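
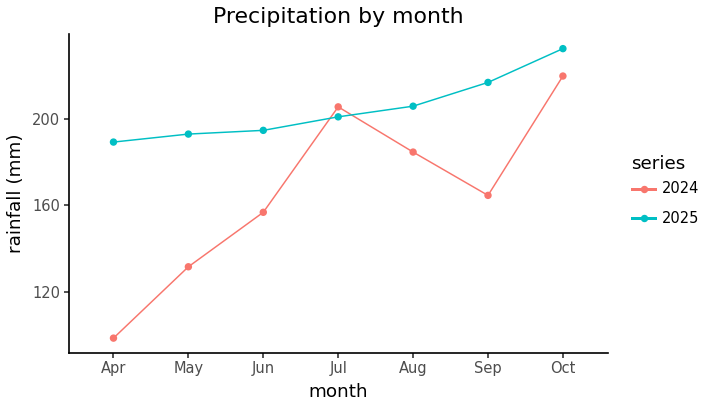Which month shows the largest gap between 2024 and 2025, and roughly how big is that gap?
Apr, ≈ 80 mm

Apr: 2024 ≈ 100, 2025 ≈ 180 → gap ≈ 80. Next-largest (May) is only ≈ 60.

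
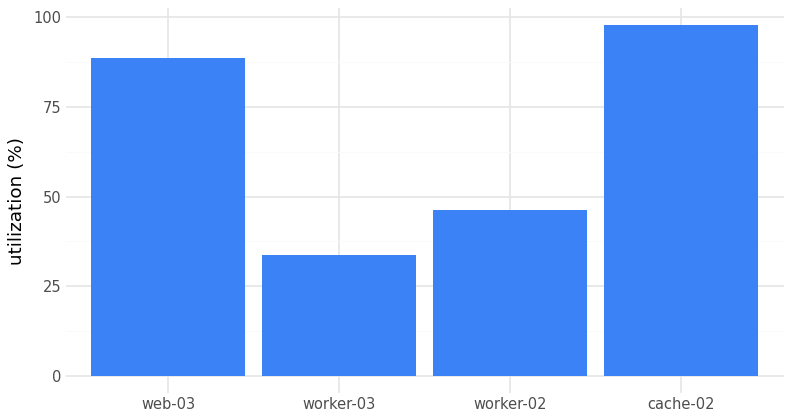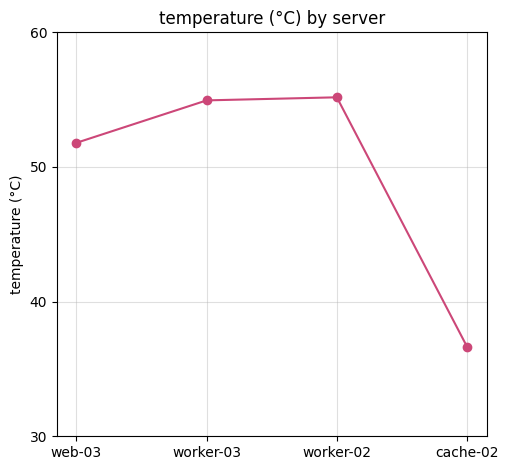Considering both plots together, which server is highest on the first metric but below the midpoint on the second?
cache-02

Chart 2 median temperature (°C) ≈ 50; below-median servers: web-03, cache-02. Among those, cache-02 has the highest utilization (%) (≈ 100).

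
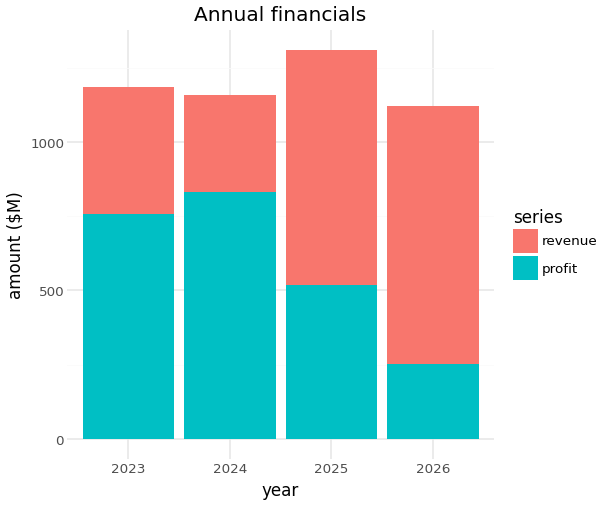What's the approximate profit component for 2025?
profit top ≈ 600, bottom ≈ 0; segment ≈ 600.

≈ 600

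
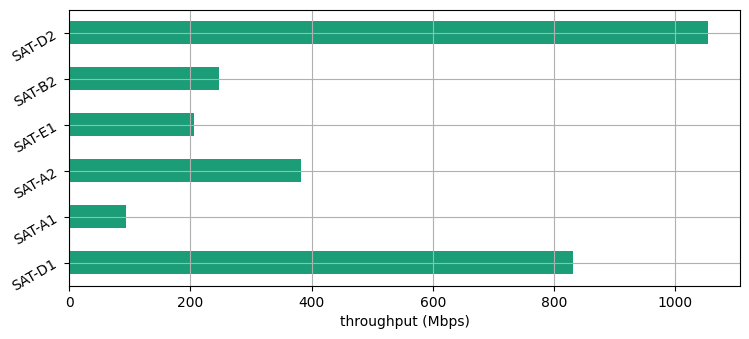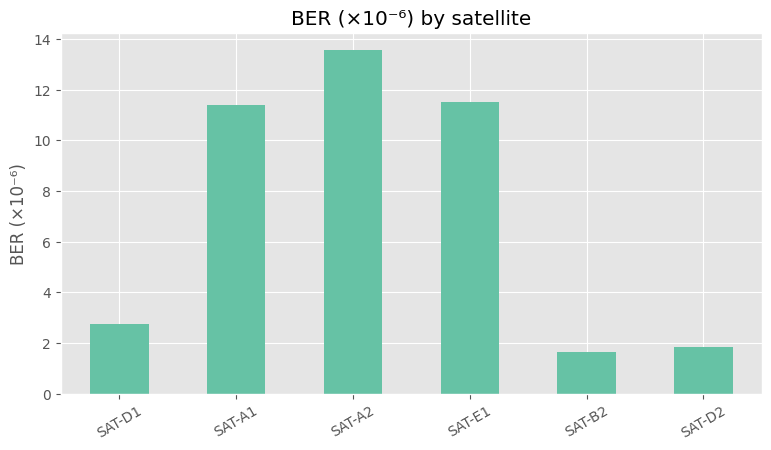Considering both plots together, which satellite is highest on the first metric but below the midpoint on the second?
Chart 2 median BER (×10⁻⁶) ≈ 8; below-median satellites: SAT-D1, SAT-B2, SAT-D2. Among those, SAT-D2 has the highest throughput (Mbps) (≈ 1100).

SAT-D2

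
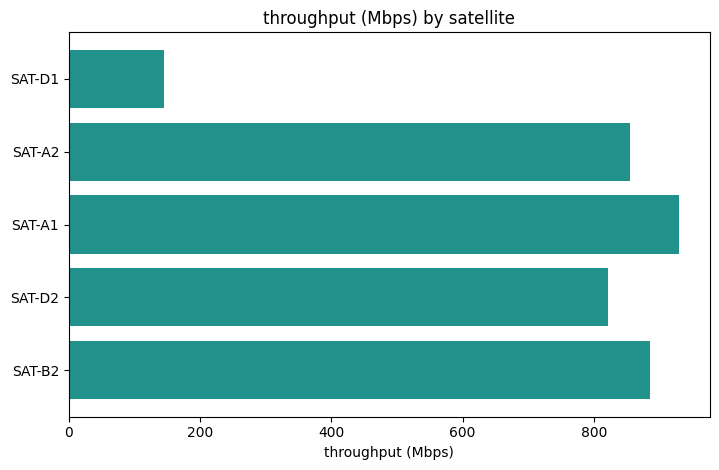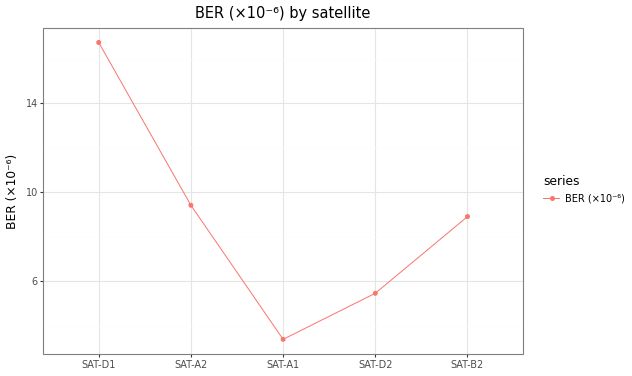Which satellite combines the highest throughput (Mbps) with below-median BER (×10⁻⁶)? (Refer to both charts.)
SAT-A1

Chart 2 median BER (×10⁻⁶) ≈ 8; below-median satellites: SAT-A1, SAT-D2. Among those, SAT-A1 has the highest throughput (Mbps) (≈ 900).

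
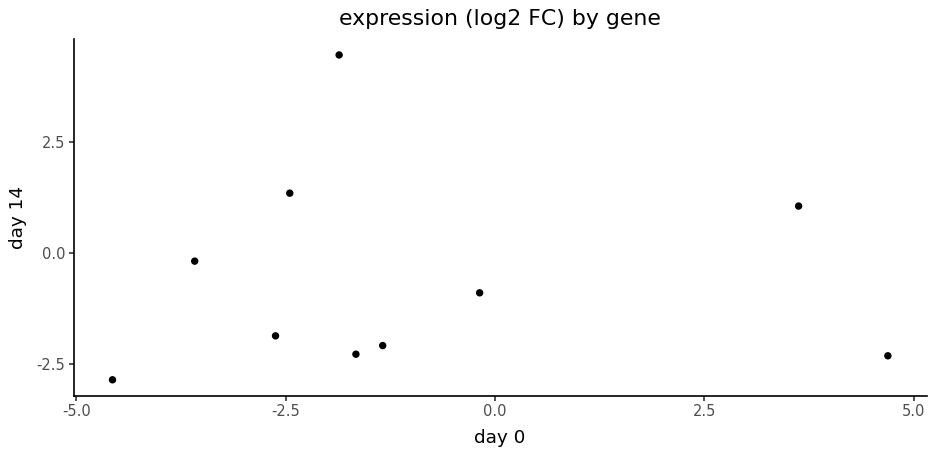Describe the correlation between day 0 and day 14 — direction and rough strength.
no clear correlation

Points are roughly uncorrelated; weak (|r| ≈ 0.0).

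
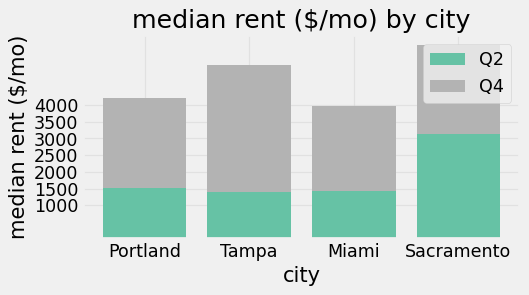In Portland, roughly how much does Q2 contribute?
Q2 top ≈ 1500, bottom ≈ 0; segment ≈ 1500.

≈ 1500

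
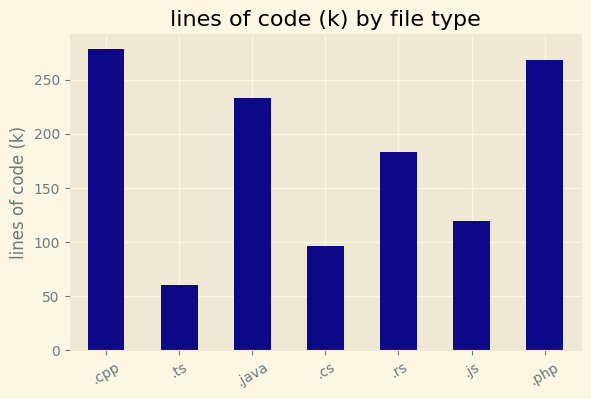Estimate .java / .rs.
≈ 1.29×

.java ≈ 225, .rs ≈ 175; 225/175 ≈ 1.29.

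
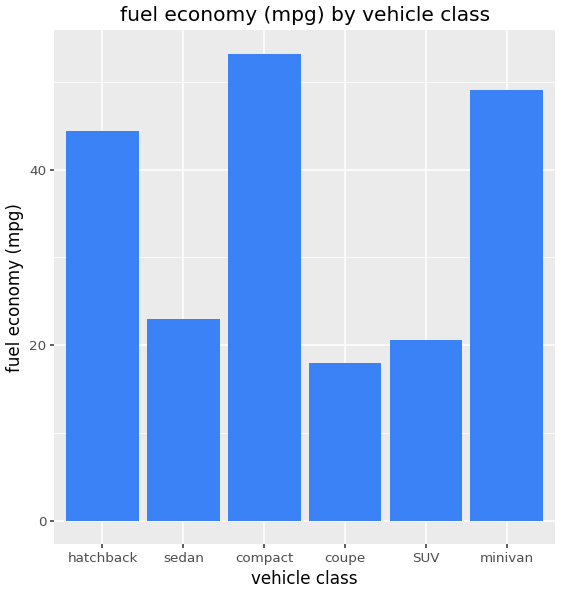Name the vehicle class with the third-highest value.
Top 4: compact ≈ 55, minivan ≈ 50, hatchback ≈ 45, sedan ≈ 25.

hatchback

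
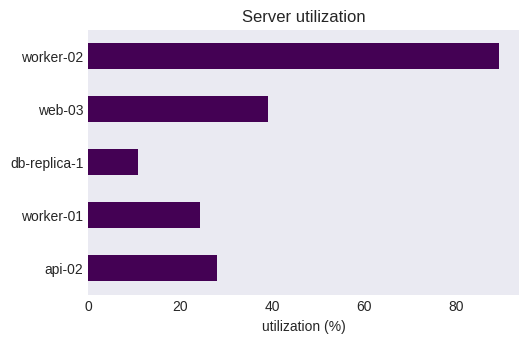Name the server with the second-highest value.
Top 3: worker-02 ≈ 90, web-03 ≈ 40, api-02 ≈ 30.

web-03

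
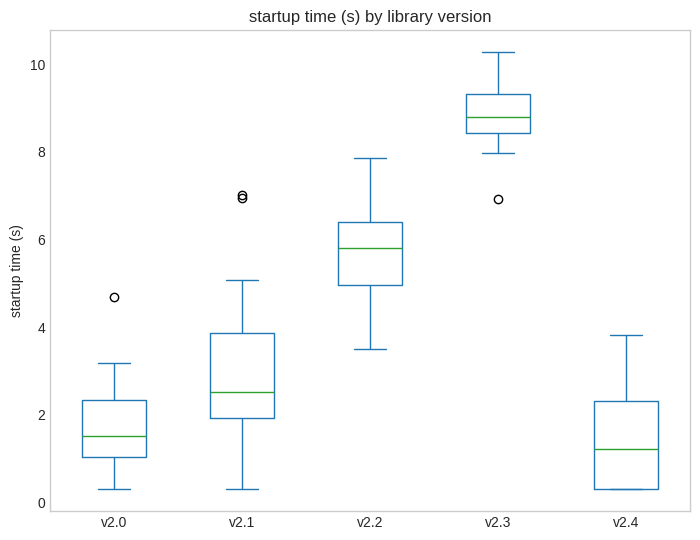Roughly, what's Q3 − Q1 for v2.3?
Q3 ≈ 9, Q1 ≈ 8; IQR ≈ 1.

≈ 1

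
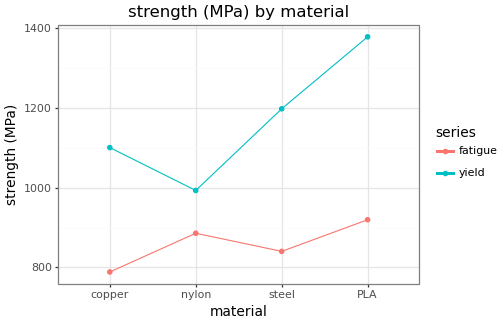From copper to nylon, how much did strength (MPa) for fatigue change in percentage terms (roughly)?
≈ +12.5%

copper ≈ 800, nylon ≈ 900; (900 − 800) / 800 ≈ +12.5%.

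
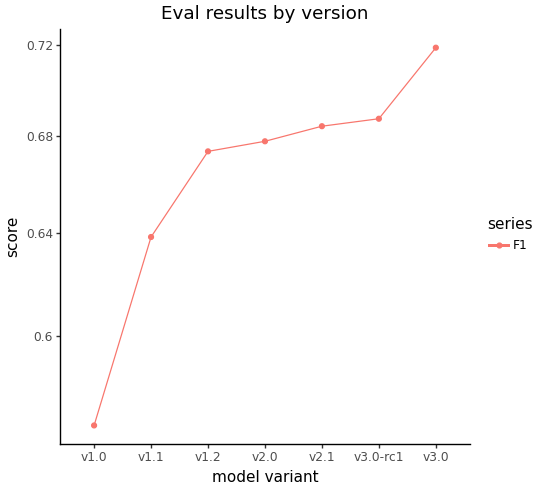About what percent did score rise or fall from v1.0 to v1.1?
v1.0 ≈ 0.56, v1.1 ≈ 0.64; (0.64 − 0.56) / 0.56 ≈ +14.3%.

≈ +14.3%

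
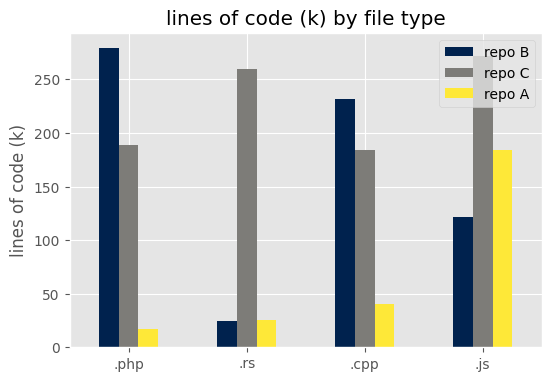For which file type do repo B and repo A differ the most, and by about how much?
.php: repo B ≈ 275, repo A ≈ 25 → gap ≈ 250. Next-largest (.cpp) is only ≈ 175.

.php, ≈ 250 k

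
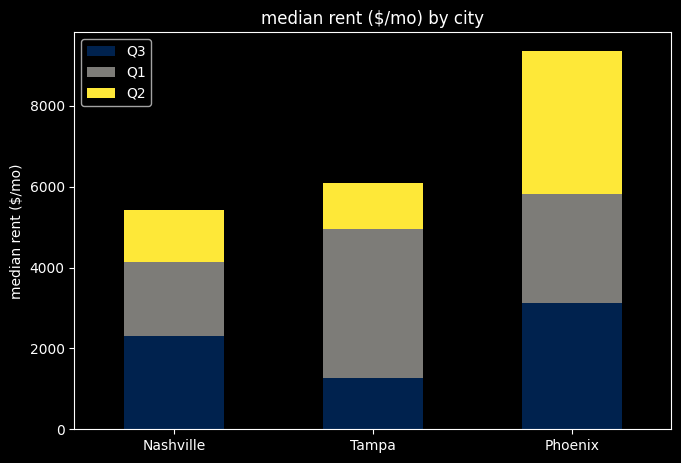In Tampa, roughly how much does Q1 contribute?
Q1 top ≈ 5000, bottom ≈ 1000; segment ≈ 4000.

≈ 4000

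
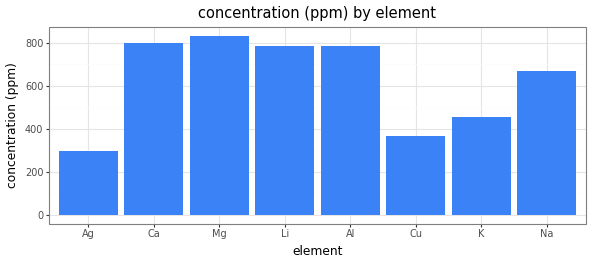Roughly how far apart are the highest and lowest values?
Max Mg ≈ 800, min Ag ≈ 300; range ≈ 500.

≈ 500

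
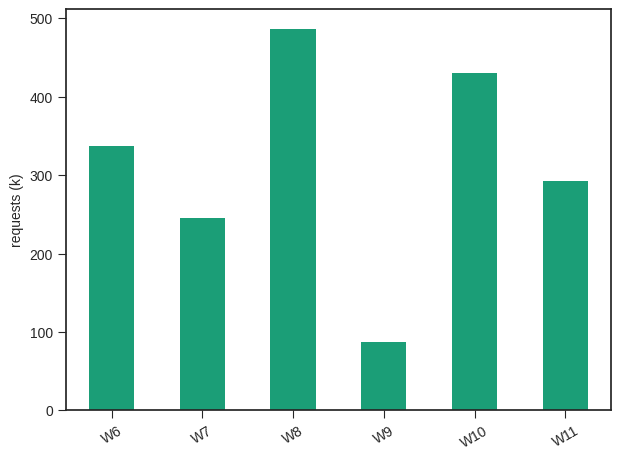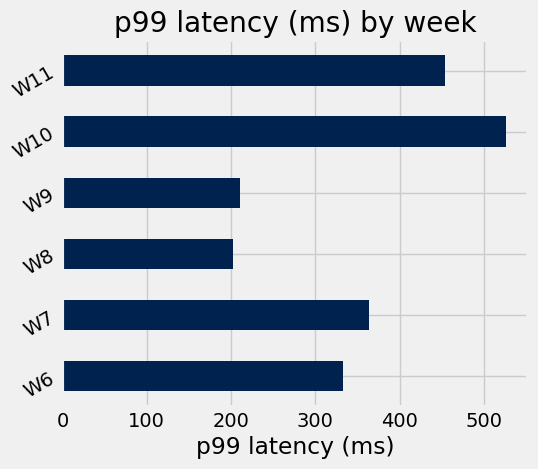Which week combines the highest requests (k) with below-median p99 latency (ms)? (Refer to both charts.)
W8

Chart 2 median p99 latency (ms) ≈ 350; below-median weeks: W6, W8, W9. Among those, W8 has the highest requests (k) (≈ 500).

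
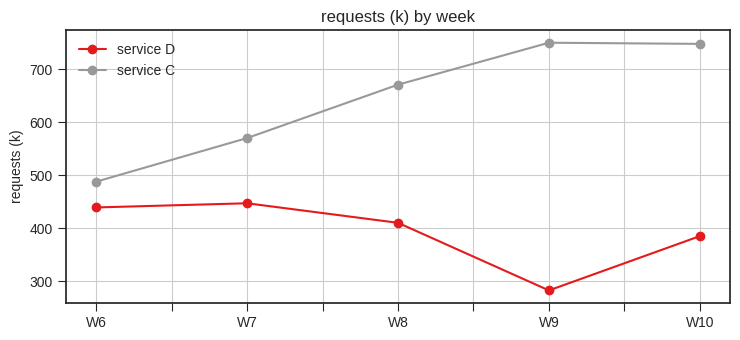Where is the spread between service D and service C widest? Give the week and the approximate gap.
W9, ≈ 450 k

W9: service D ≈ 300, service C ≈ 750 → gap ≈ 450. Next-largest (W10) is only ≈ 350.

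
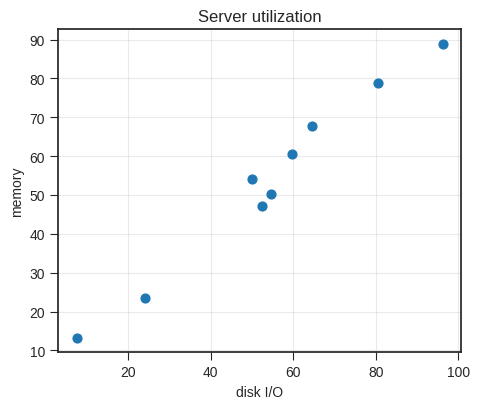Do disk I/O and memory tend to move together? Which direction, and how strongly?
Points are positively correlated; strong (|r| ≈ 1.0).

positive, strong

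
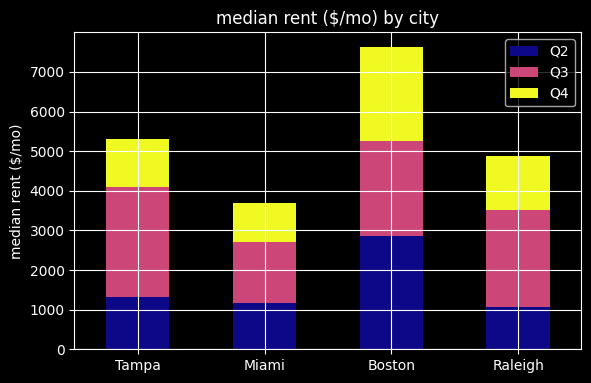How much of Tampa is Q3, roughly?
Q3 top ≈ 4000, bottom ≈ 1000; segment ≈ 3000.

≈ 3000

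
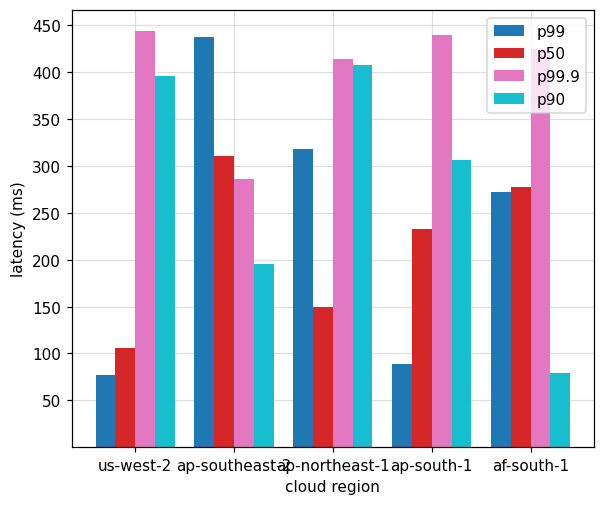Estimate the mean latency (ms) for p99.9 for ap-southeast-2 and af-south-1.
≈ 350

(300 + 400) / 2 ≈ 350.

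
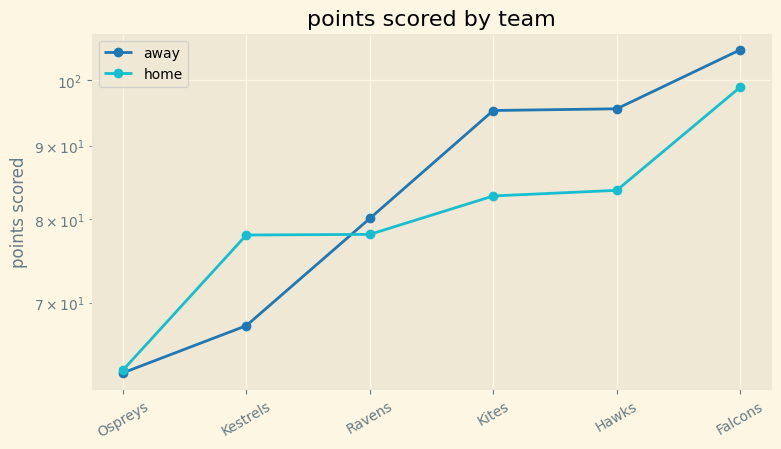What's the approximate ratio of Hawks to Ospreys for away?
≈ 1.46×

Hawks ≈ 95, Ospreys ≈ 65; 95/65 ≈ 1.46.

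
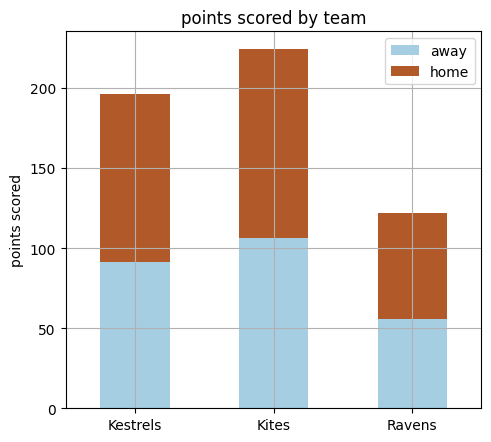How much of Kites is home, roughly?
home top ≈ 220, bottom ≈ 100; segment ≈ 120.

≈ 120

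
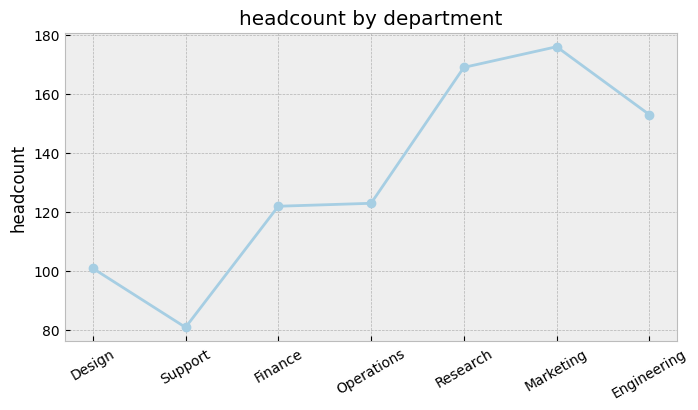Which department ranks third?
Engineering

Top 4: Marketing ≈ 180, Research ≈ 170, Engineering ≈ 150, Operations ≈ 120.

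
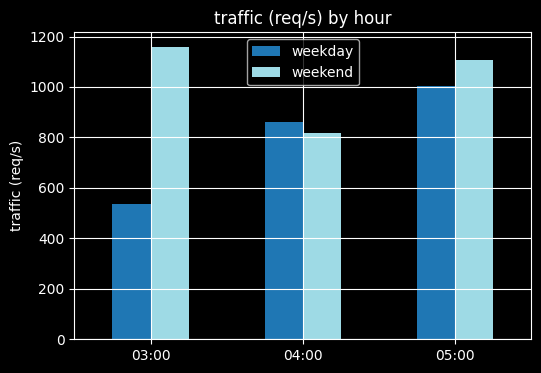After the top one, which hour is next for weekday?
04:00

Top 3 for weekday: 05:00 ≈ 1000, 04:00 ≈ 900, 03:00 ≈ 500.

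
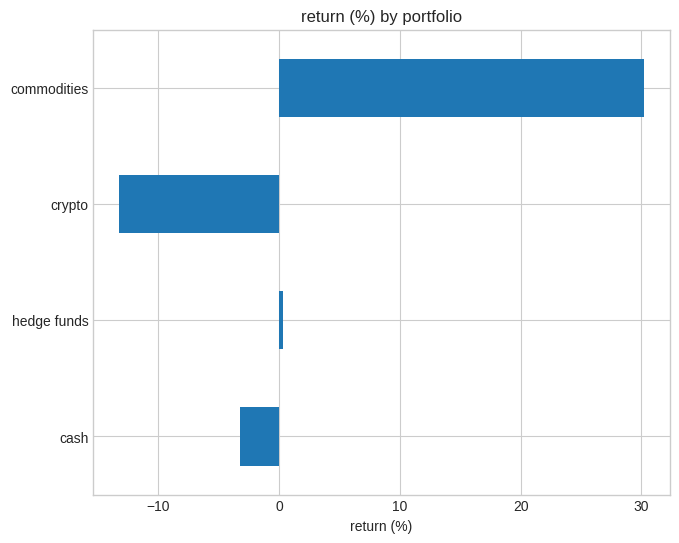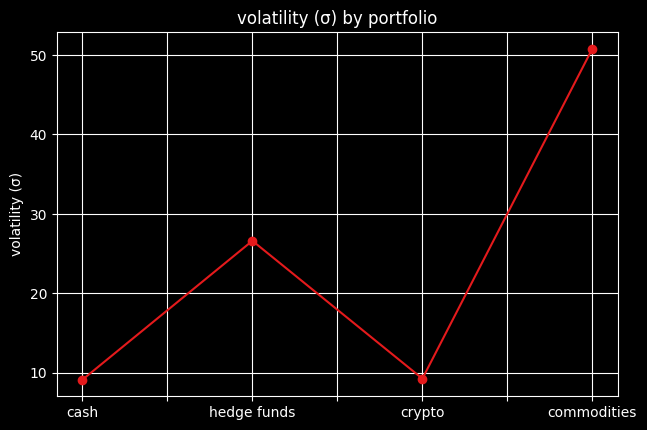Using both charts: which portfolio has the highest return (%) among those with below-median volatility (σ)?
Chart 2 median volatility (σ) ≈ 20; below-median portfolios: cash, crypto. Among those, cash has the highest return (%) (≈ -5).

cash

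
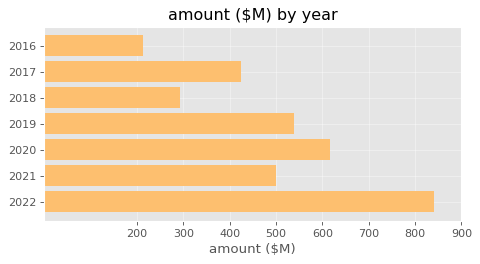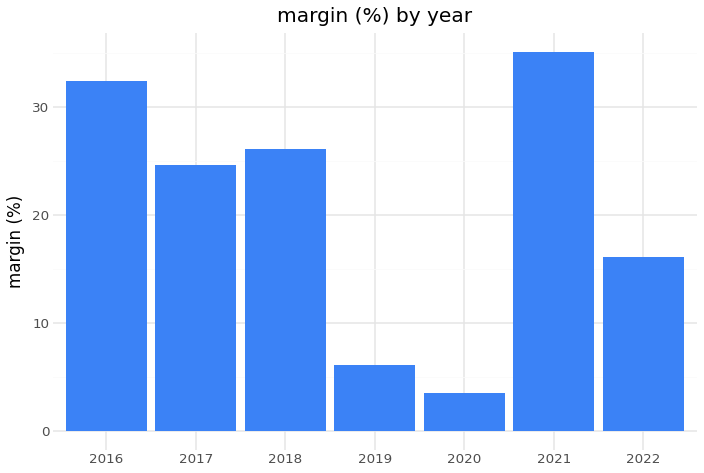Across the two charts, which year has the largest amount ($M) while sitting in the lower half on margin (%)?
Chart 2 median margin (%) ≈ 25; below-median years: 2019, 2020, 2022. Among those, 2022 has the highest amount ($M) (≈ 800).

2022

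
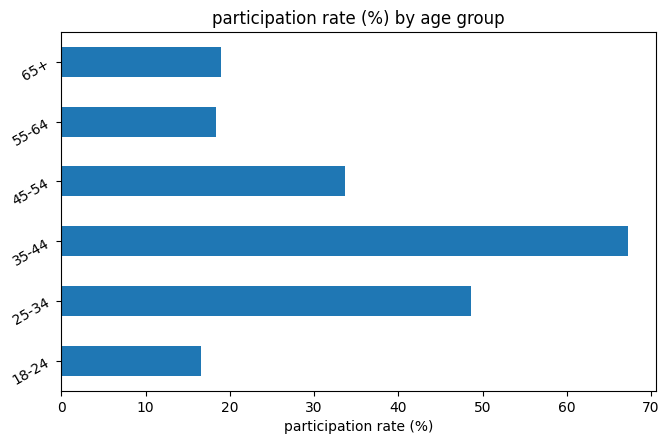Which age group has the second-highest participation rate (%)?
Top 3: 35-44 ≈ 70, 25-34 ≈ 50, 45-54 ≈ 30.

25-34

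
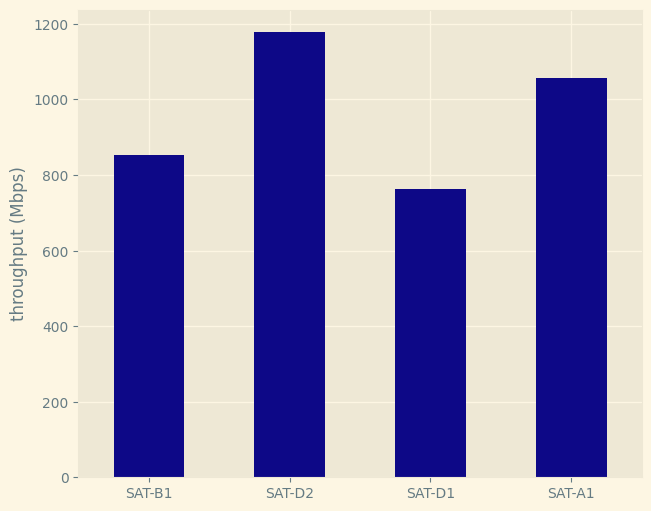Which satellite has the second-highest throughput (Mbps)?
Top 3: SAT-D2 ≈ 1200, SAT-A1 ≈ 1100, SAT-B1 ≈ 900.

SAT-A1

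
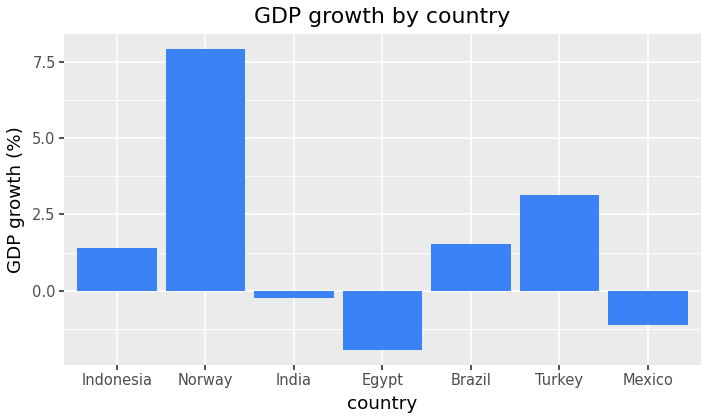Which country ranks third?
Brazil

Top 4: Norway ≈ 8, Turkey ≈ 3, Brazil ≈ 2, Indonesia ≈ 1.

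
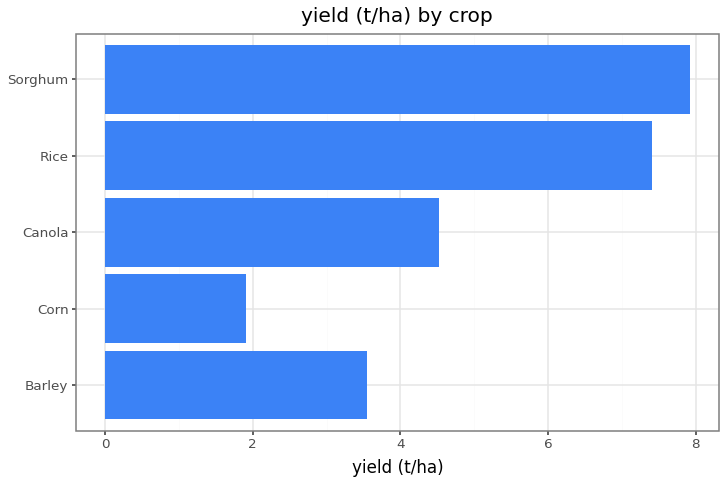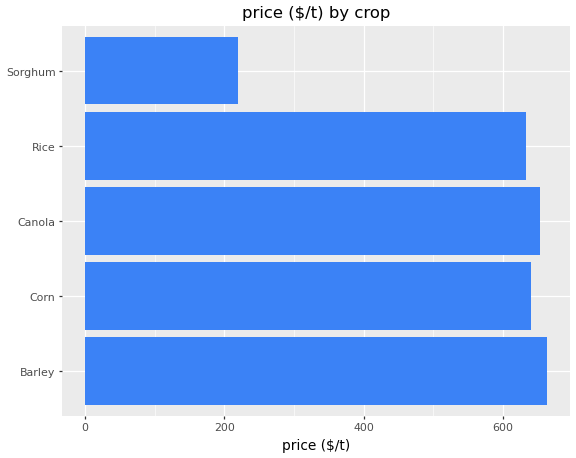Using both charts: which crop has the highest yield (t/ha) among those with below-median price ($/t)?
Sorghum

Chart 2 median price ($/t) ≈ 600; below-median crops: Rice, Sorghum. Among those, Sorghum has the highest yield (t/ha) (≈ 8).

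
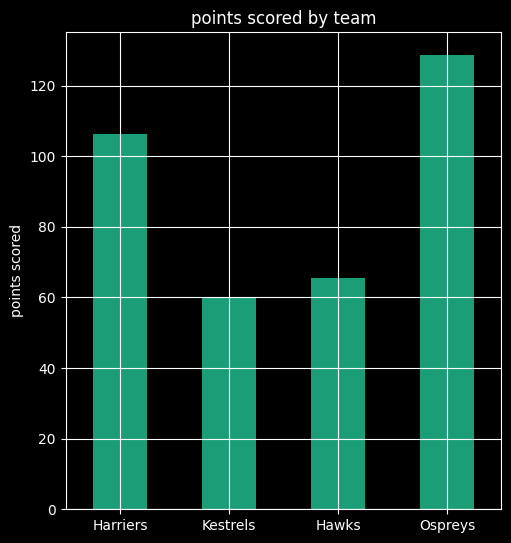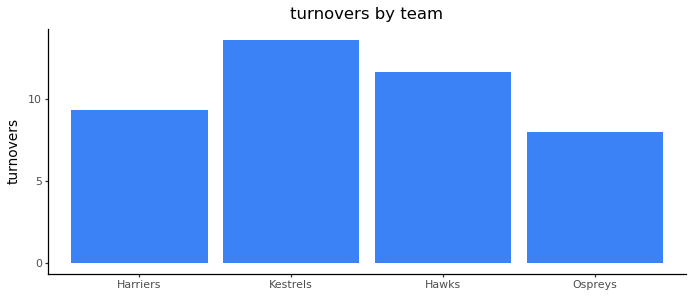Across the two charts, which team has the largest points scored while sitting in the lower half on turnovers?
Ospreys

Chart 2 median turnovers ≈ 10; below-median teams: Harriers, Ospreys. Among those, Ospreys has the highest points scored (≈ 120).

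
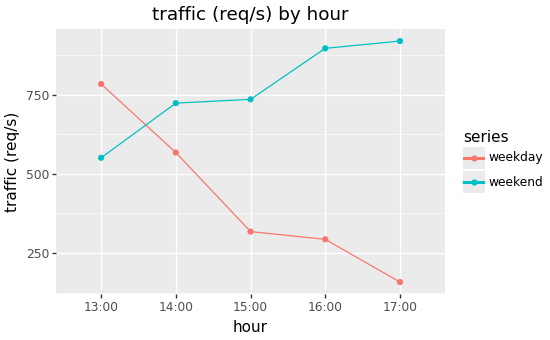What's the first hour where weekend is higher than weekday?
13:00: weekend ≈ 600 vs weekday ≈ 800 (not yet); 14:00: weekend ≈ 700 vs weekday ≈ 600 (first crossover).

14:00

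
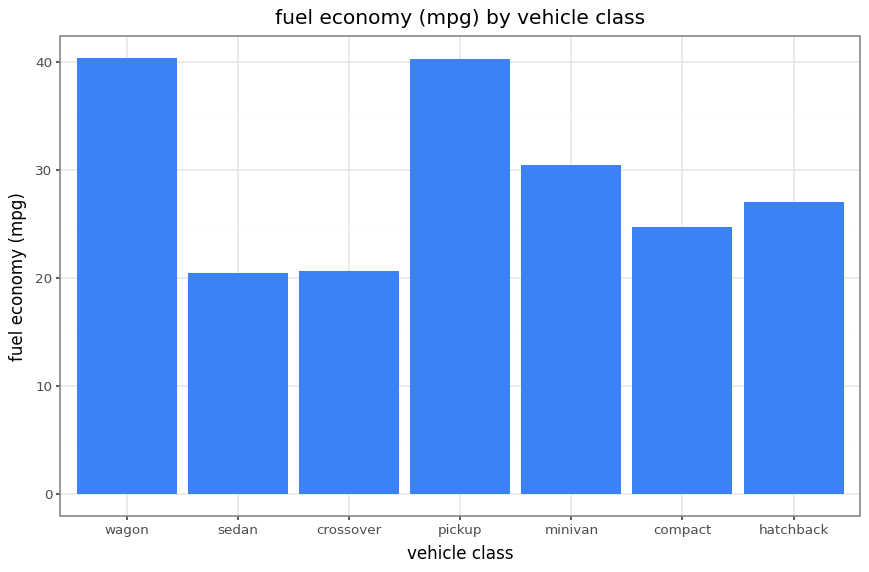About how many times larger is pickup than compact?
≈ 1.6×

pickup ≈ 40, compact ≈ 25; 40/25 ≈ 1.6.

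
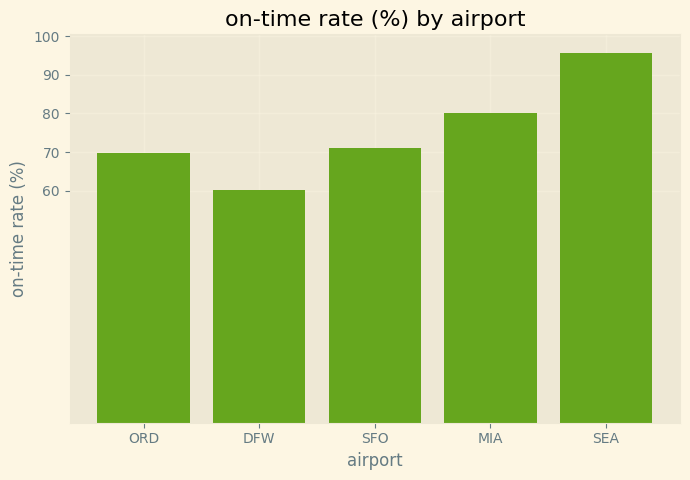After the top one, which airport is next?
Top 3: SEA ≈ 100, MIA ≈ 80, SFO ≈ 70.

MIA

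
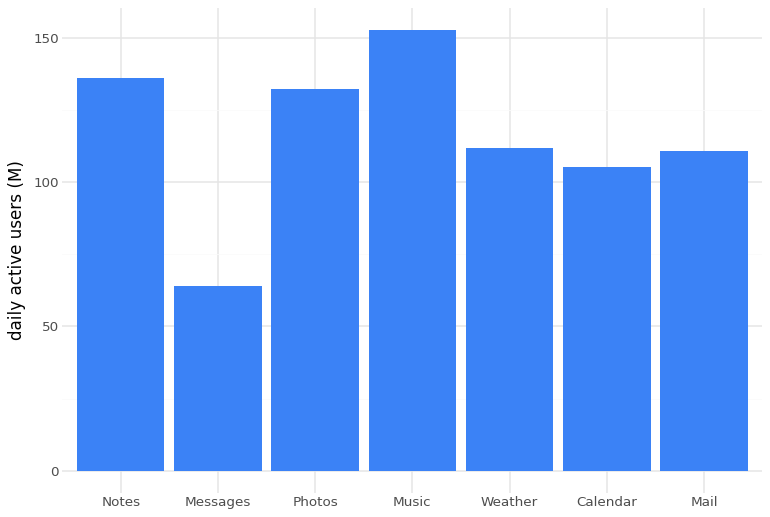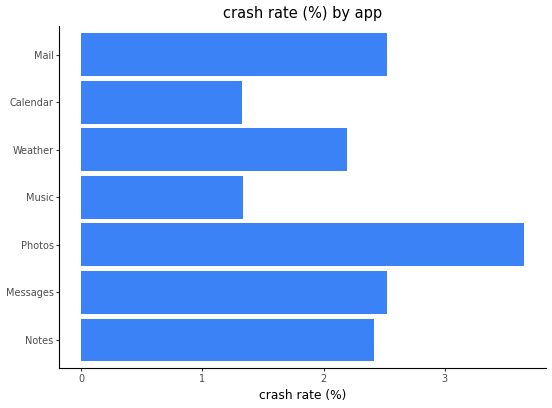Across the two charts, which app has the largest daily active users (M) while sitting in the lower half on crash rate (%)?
Chart 2 median crash rate (%) ≈ 2.5; below-median apps: Music, Weather, Calendar. Among those, Music has the highest daily active users (M) (≈ 160).

Music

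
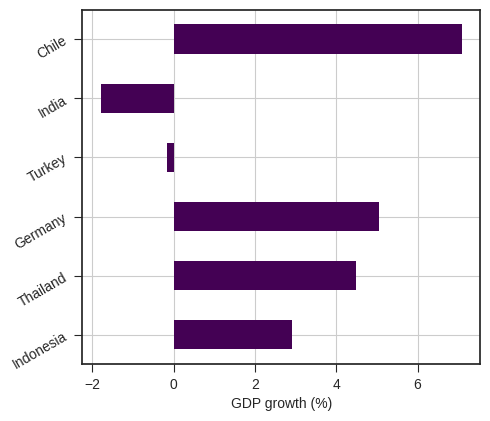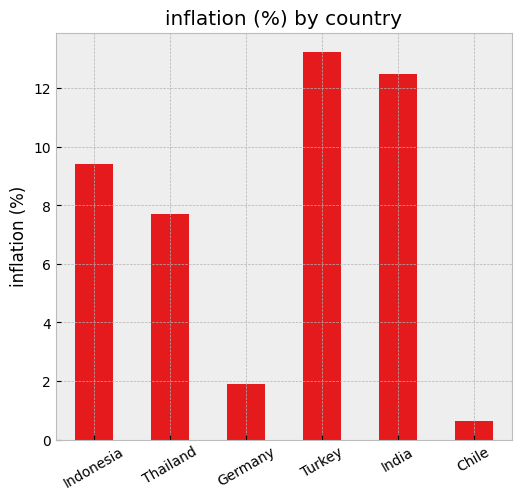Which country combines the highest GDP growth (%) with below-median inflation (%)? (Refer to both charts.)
Chile

Chart 2 median inflation (%) ≈ 8; below-median countries: Thailand, Germany, Chile. Among those, Chile has the highest GDP growth (%) (≈ 7).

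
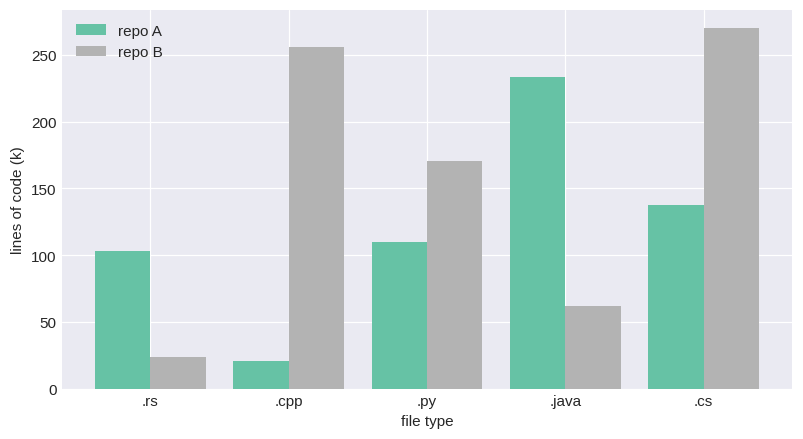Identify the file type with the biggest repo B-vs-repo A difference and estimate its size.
.cpp, ≈ 225 k

.cpp: repo B ≈ 250, repo A ≈ 25 → gap ≈ 225. Next-largest (.java) is only ≈ 175.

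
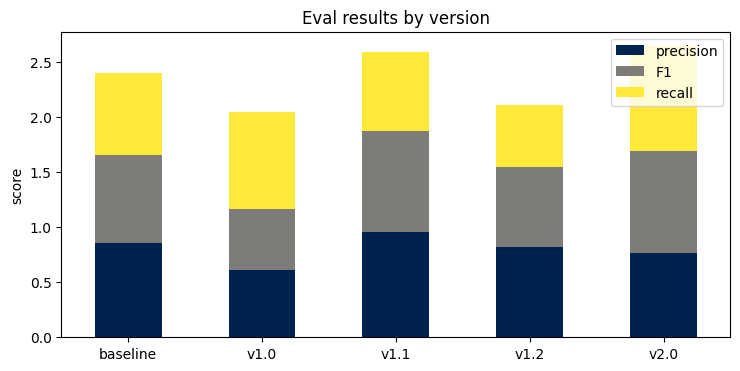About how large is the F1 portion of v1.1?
≈ 1.0

F1 top ≈ 2.0, bottom ≈ 1.0; segment ≈ 1.0.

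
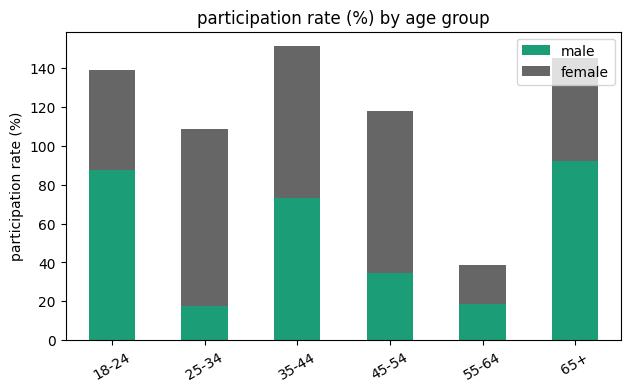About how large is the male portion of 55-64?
≈ 20

male top ≈ 20, bottom ≈ 0; segment ≈ 20.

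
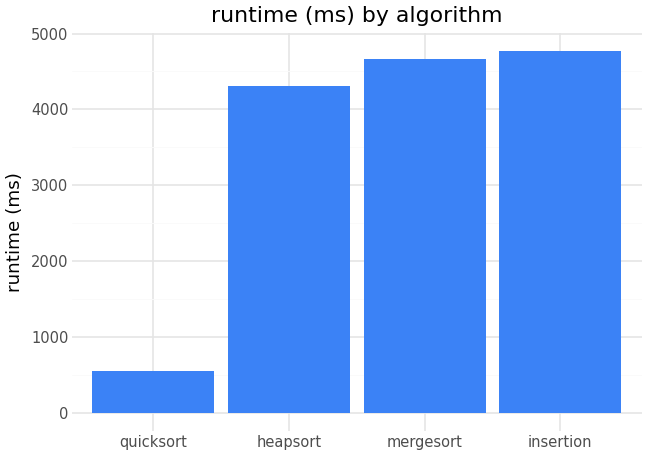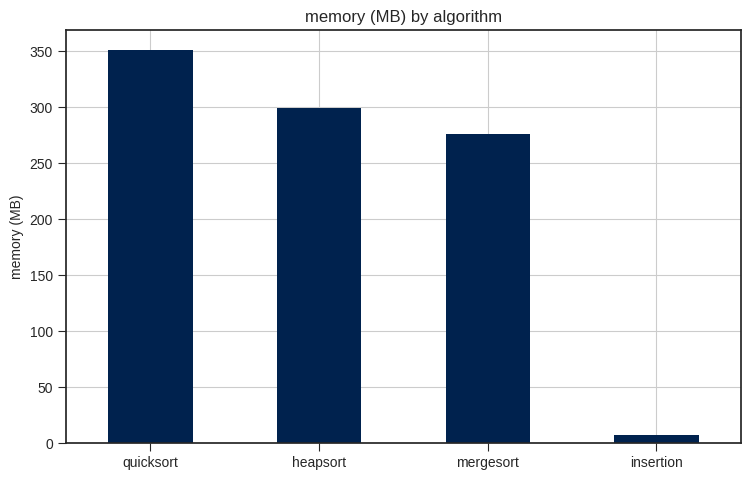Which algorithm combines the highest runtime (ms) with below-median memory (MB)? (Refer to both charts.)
insertion

Chart 2 median memory (MB) ≈ 300; below-median algorithms: mergesort, insertion. Among those, insertion has the highest runtime (ms) (≈ 5000).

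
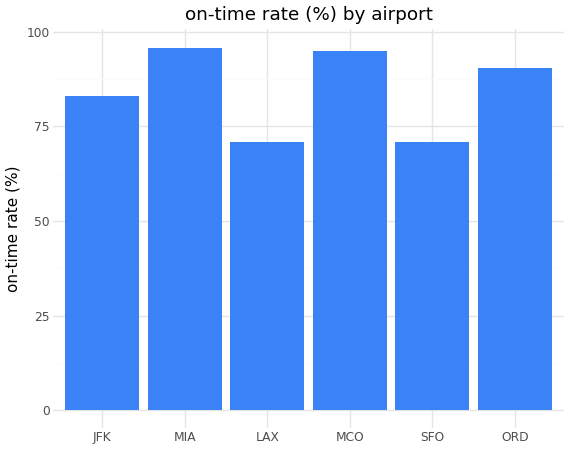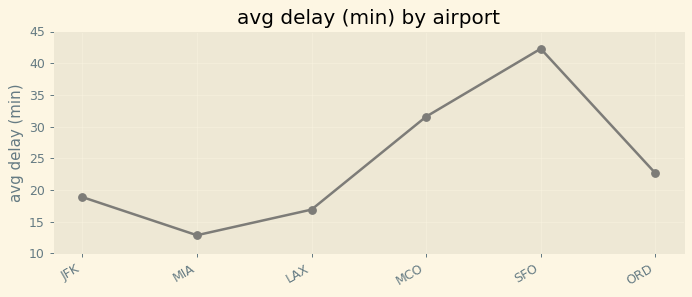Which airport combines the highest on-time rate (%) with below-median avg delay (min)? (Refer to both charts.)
MIA

Chart 2 median avg delay (min) ≈ 20; below-median airports: JFK, MIA, LAX. Among those, MIA has the highest on-time rate (%) (≈ 100).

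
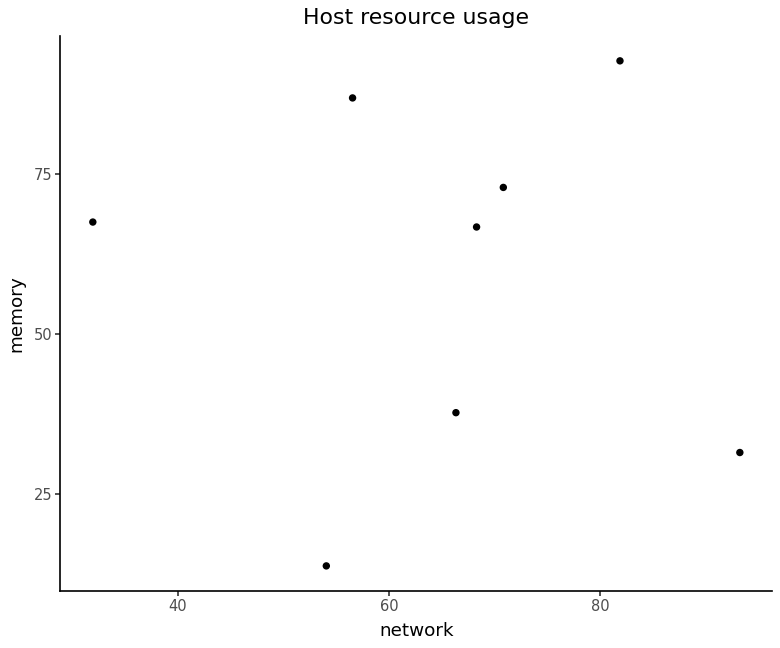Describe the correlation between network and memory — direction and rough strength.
Points are roughly uncorrelated; weak (|r| ≈ 0.0).

no clear correlation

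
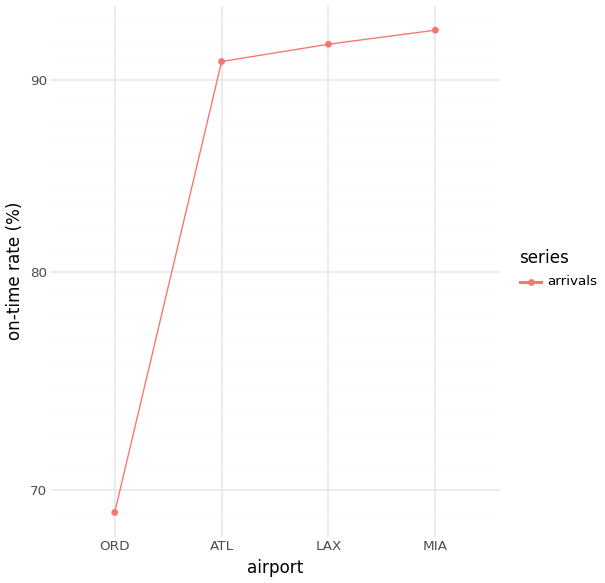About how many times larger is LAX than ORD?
≈ 1.31×

LAX ≈ 92, ORD ≈ 70; 92/70 ≈ 1.31.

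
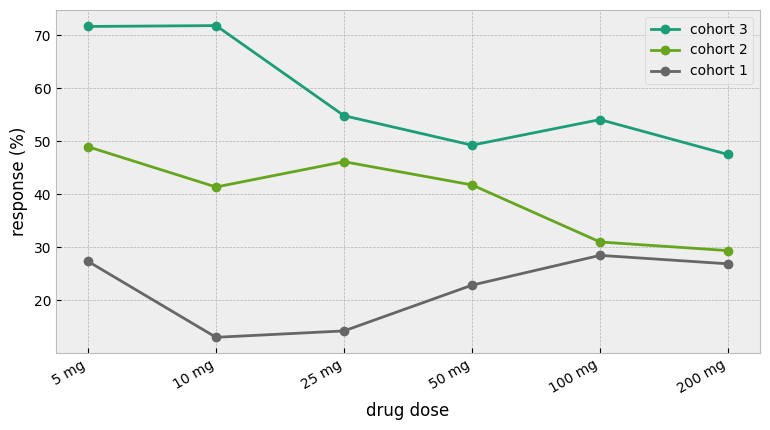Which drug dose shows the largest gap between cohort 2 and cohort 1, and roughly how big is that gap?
25 mg: cohort 2 ≈ 45, cohort 1 ≈ 15 → gap ≈ 30. Next-largest (10 mg) is only ≈ 25.

25 mg, ≈ 30 %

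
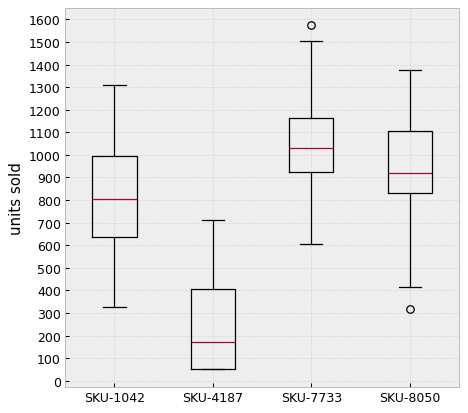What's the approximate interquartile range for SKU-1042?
Q3 ≈ 1000, Q1 ≈ 600; IQR ≈ 400.

≈ 400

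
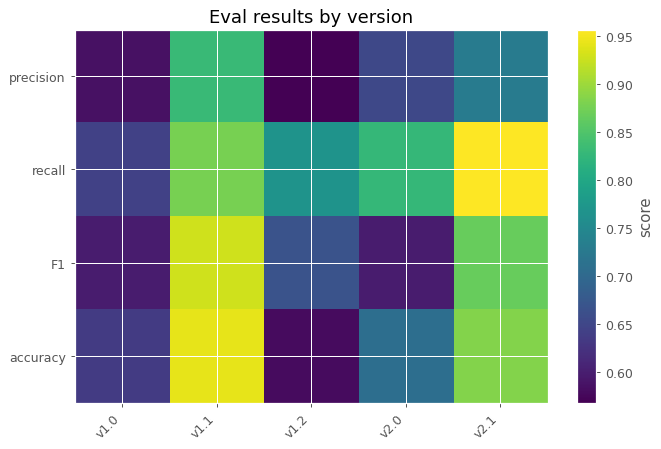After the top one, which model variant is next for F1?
v2.1

Top 3 for F1: v1.1 ≈ 0.95, v2.1 ≈ 0.85, v1.2 ≈ 0.65.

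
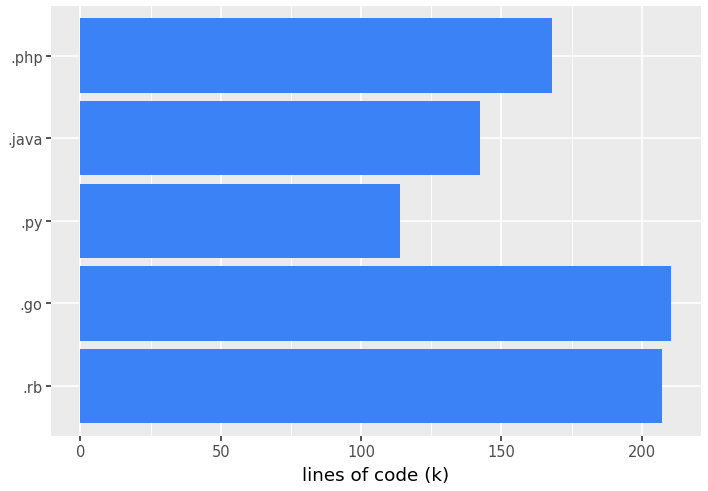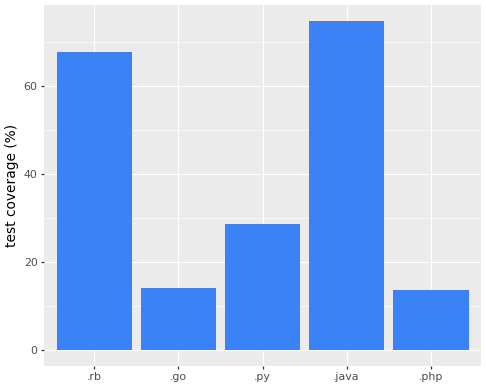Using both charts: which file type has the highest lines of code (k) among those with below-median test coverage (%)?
Chart 2 median test coverage (%) ≈ 30; below-median file types: .go, .php. Among those, .go has the highest lines of code (k) (≈ 220).

.go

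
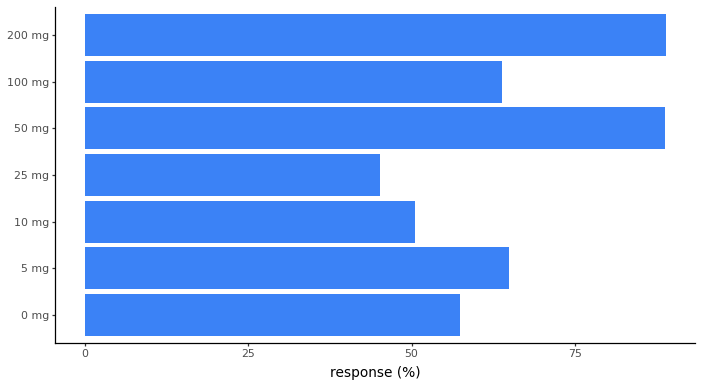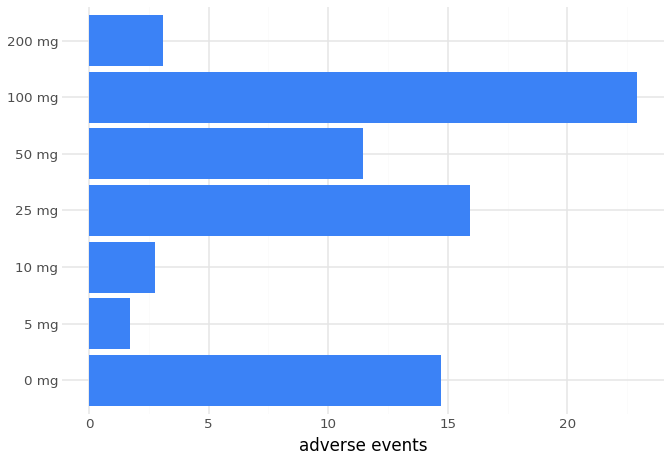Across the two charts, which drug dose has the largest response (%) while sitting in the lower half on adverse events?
200 mg

Chart 2 median adverse events ≈ 10; below-median drug doses: 5 mg, 10 mg, 200 mg. Among those, 200 mg has the highest response (%) (≈ 90).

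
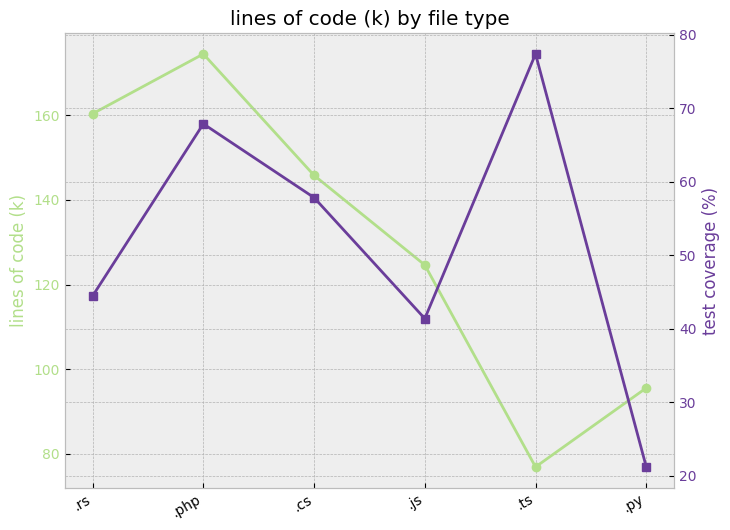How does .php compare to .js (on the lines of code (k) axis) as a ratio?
≈ 1.42×

.php ≈ 170, .js ≈ 120; 170/120 ≈ 1.42.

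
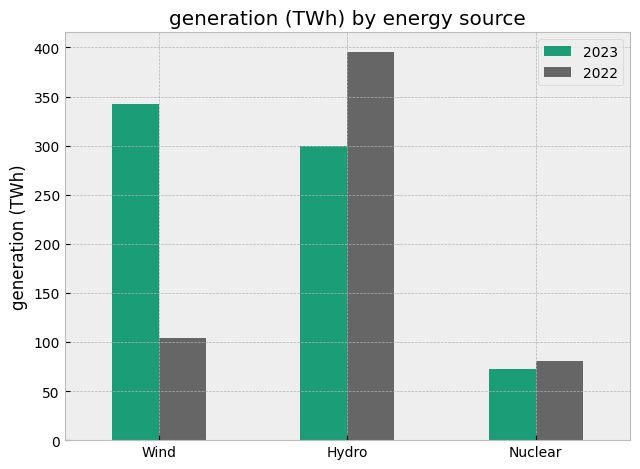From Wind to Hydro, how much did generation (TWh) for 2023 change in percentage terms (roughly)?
≈ -14.3%

Wind ≈ 350, Hydro ≈ 300; (300 − 350) / 350 ≈ -14.3%.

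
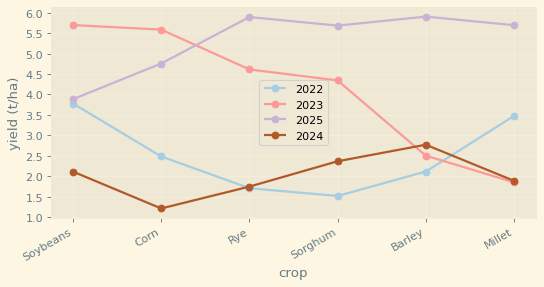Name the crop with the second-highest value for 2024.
Sorghum

Top 3 for 2024: Barley ≈ 3.0, Sorghum ≈ 2.5, Soybeans ≈ 2.0.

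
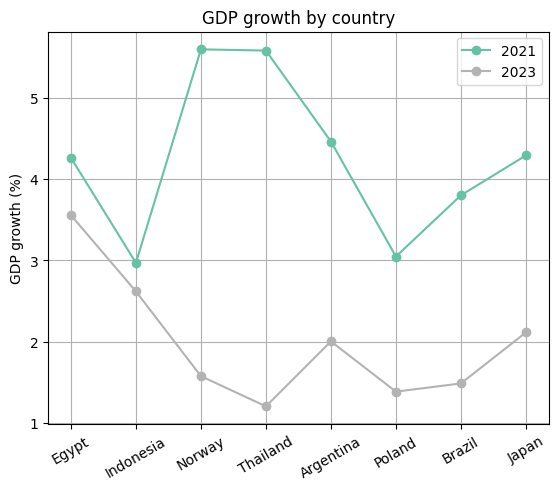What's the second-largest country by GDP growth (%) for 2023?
Top 3 for 2023: Egypt ≈ 3.5, Indonesia ≈ 2.5, Japan ≈ 2.0.

Indonesia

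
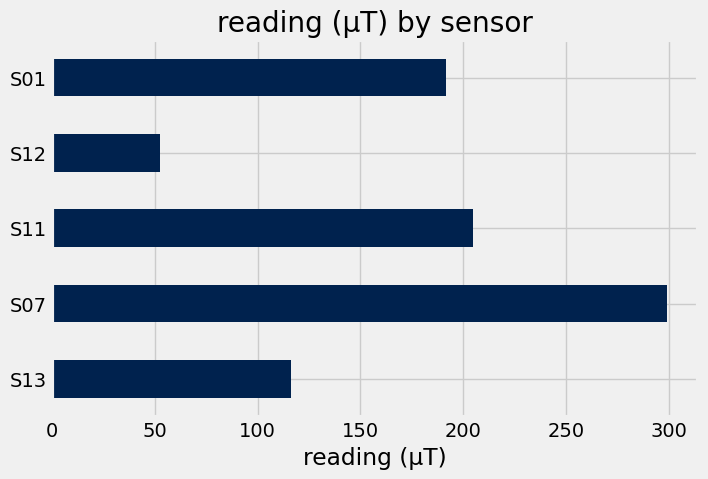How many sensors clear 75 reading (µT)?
4

Above 75: S13, S07, S11, S01.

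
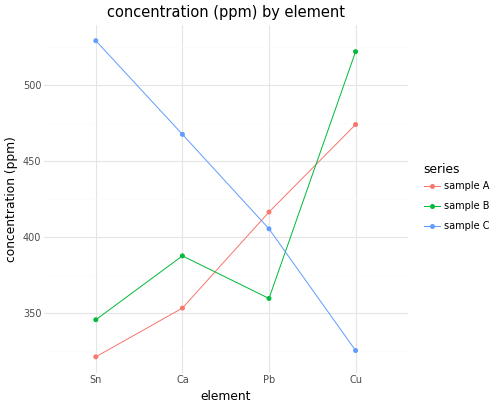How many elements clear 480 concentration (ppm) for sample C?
Above 480: Sn.

1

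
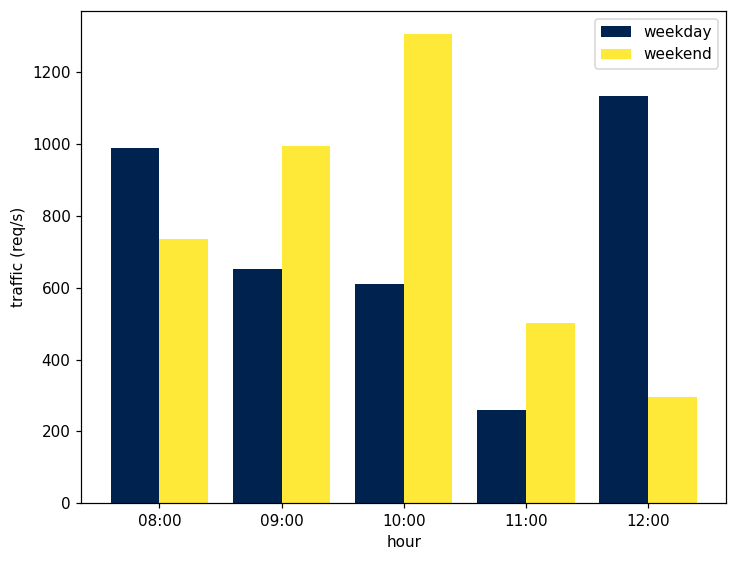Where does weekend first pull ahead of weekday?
08:00: weekend ≈ 800 vs weekday ≈ 1000 (not yet); 09:00: weekend ≈ 1000 vs weekday ≈ 600 (first crossover).

09:00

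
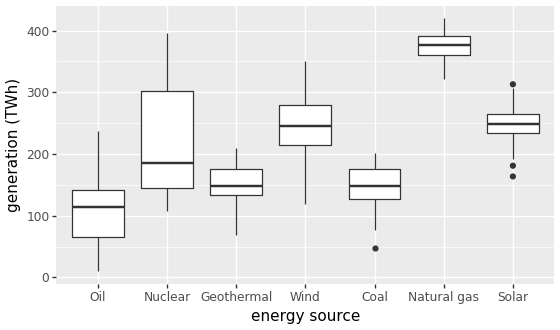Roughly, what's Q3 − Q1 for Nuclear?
Q3 ≈ 300, Q1 ≈ 150; IQR ≈ 150.

≈ 150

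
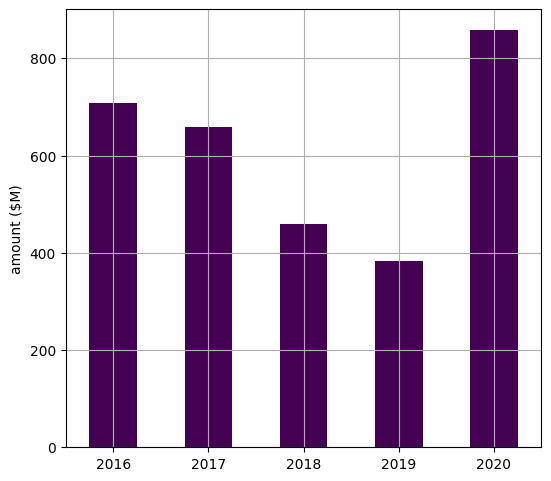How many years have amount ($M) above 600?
Above 600: 2016, 2017, 2020.

3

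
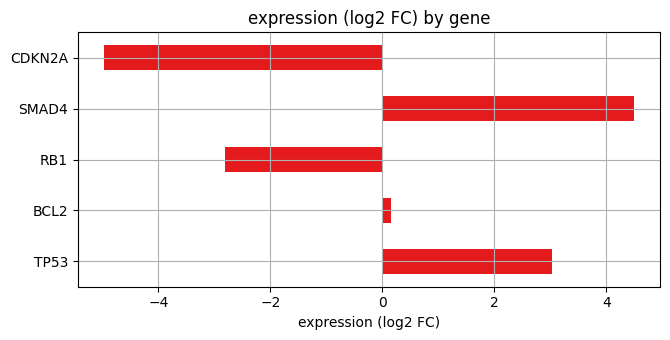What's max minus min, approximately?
≈ 9

Max SMAD4 ≈ 4, min CDKN2A ≈ -5; range ≈ 9.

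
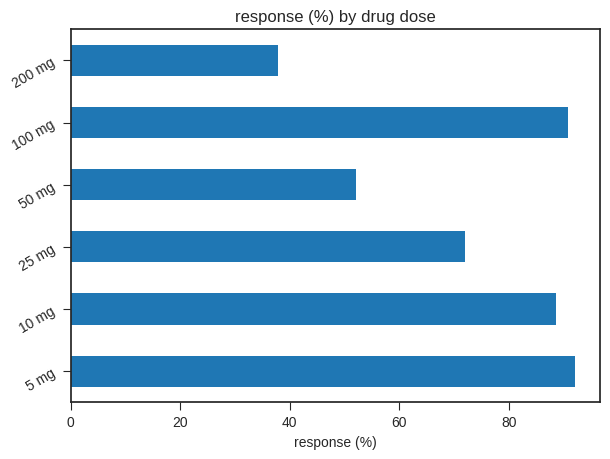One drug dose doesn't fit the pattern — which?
200 mg ≈ 40; the rest sit between ≈ 50 and ≈ 90.

200 mg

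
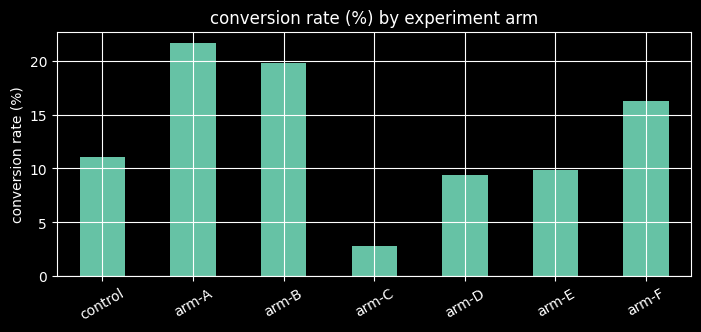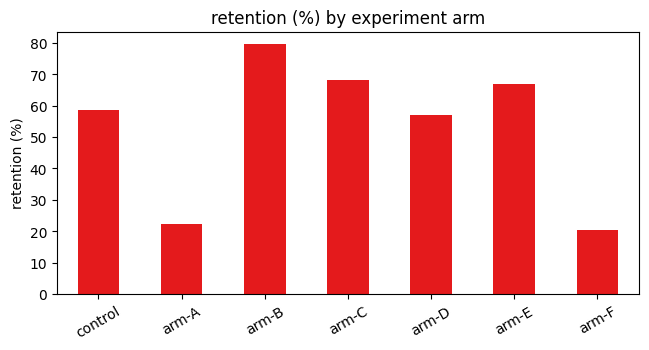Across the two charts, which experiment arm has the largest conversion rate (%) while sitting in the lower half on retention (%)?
Chart 2 median retention (%) ≈ 60; below-median experiment arms: arm-A, arm-D, arm-F. Among those, arm-A has the highest conversion rate (%) (≈ 22).

arm-A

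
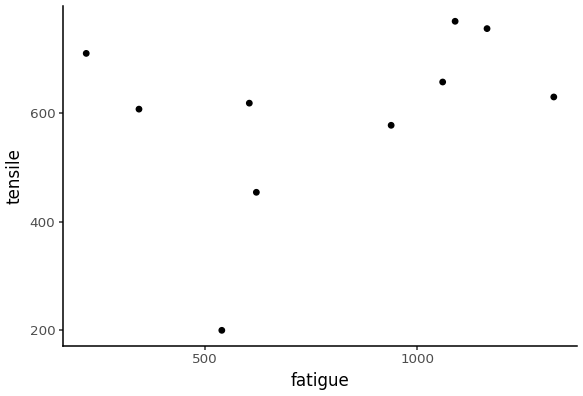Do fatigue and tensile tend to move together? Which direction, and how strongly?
positive, weak

Points are positively correlated; weak (|r| ≈ 0.3).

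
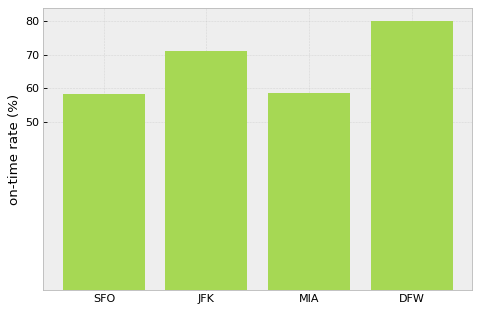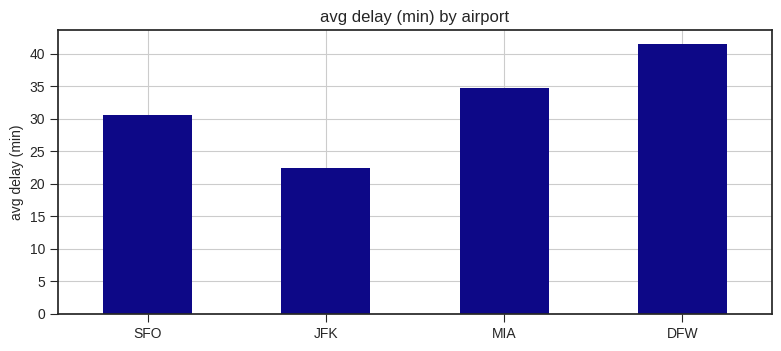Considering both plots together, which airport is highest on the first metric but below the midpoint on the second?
JFK

Chart 2 median avg delay (min) ≈ 35; below-median airports: SFO, JFK. Among those, JFK has the highest on-time rate (%) (≈ 70).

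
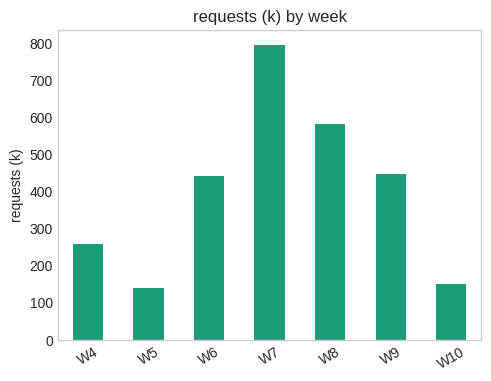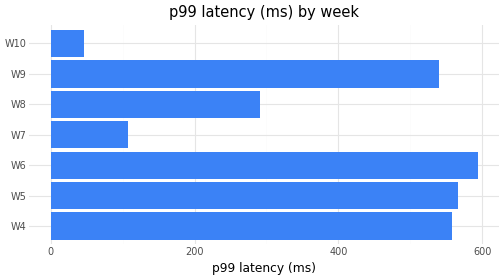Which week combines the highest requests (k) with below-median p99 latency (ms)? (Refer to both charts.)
W7

Chart 2 median p99 latency (ms) ≈ 500; below-median weeks: W7, W8, W10. Among those, W7 has the highest requests (k) (≈ 800).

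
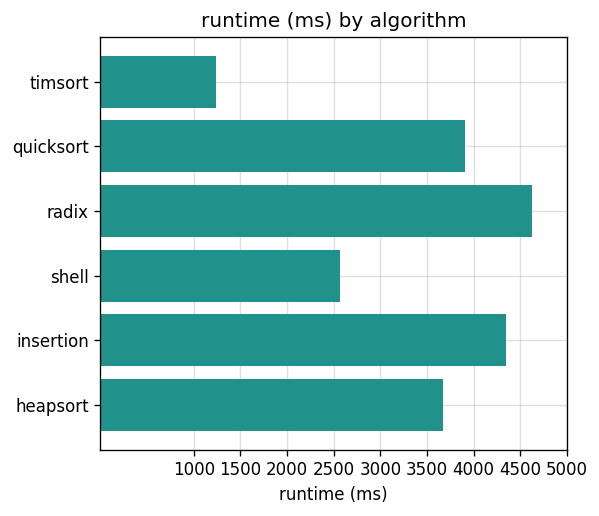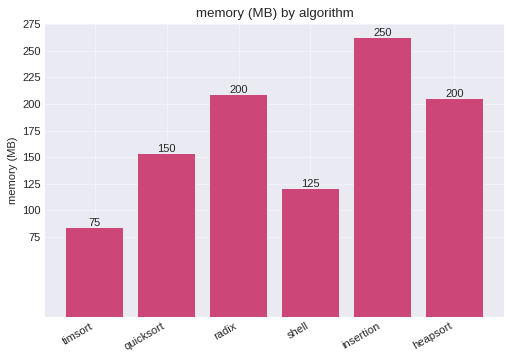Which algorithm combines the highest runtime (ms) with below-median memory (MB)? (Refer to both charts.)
quicksort

Chart 2 median memory (MB) ≈ 175; below-median algorithms: timsort, quicksort, shell. Among those, quicksort has the highest runtime (ms) (≈ 4000).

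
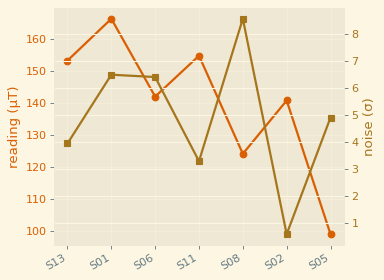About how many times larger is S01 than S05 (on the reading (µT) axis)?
S01 ≈ 170, S05 ≈ 100; 170/100 ≈ 1.7.

≈ 1.7×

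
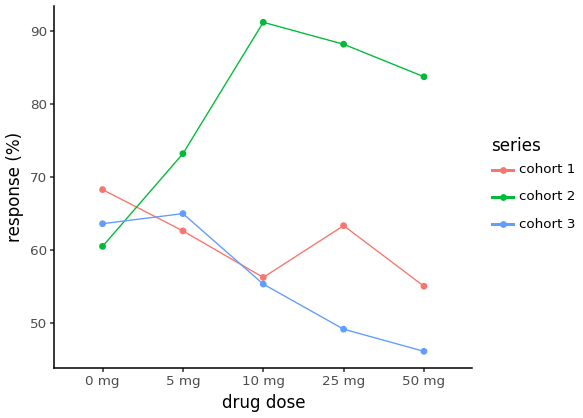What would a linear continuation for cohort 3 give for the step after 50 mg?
≈ 40

Last three: 55, 50, 45 → slope ≈ -5/step → next ≈ 40.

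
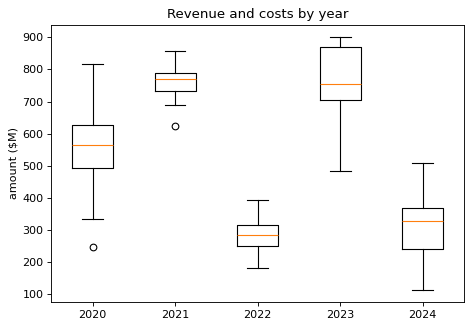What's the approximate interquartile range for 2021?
Q3 ≈ 800, Q1 ≈ 750; IQR ≈ 50.

≈ 50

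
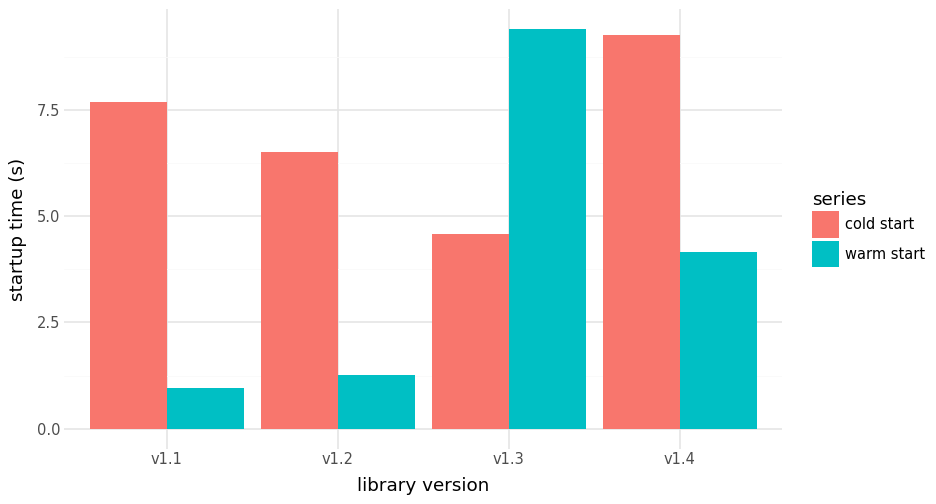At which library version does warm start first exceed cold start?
v1.2: warm start ≈ 1 vs cold start ≈ 6 (not yet); v1.3: warm start ≈ 9 vs cold start ≈ 5 (first crossover).

v1.3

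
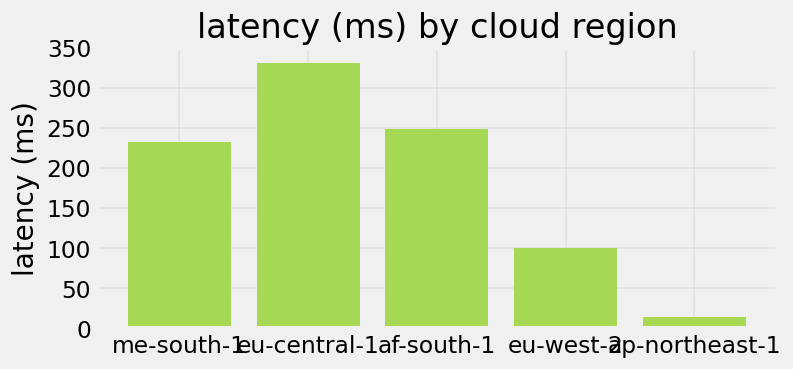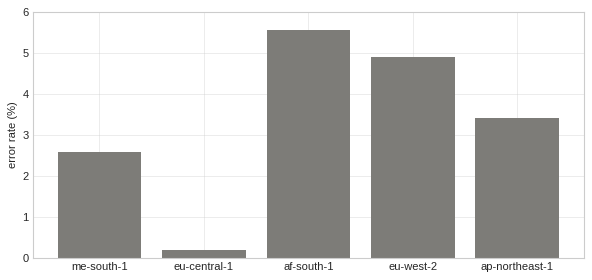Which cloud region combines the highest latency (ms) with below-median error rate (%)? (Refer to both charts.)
eu-central-1

Chart 2 median error rate (%) ≈ 3; below-median cloud regions: me-south-1, eu-central-1. Among those, eu-central-1 has the highest latency (ms) (≈ 350).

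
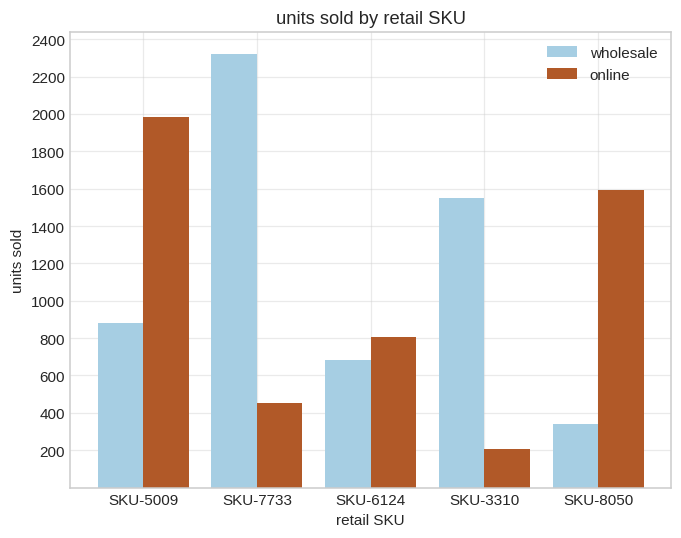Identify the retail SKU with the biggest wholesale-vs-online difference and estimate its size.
SKU-7733, ≈ 2000

SKU-7733: wholesale ≈ 2400, online ≈ 400 → gap ≈ 2000. Next-largest (SKU-3310) is only ≈ 1400.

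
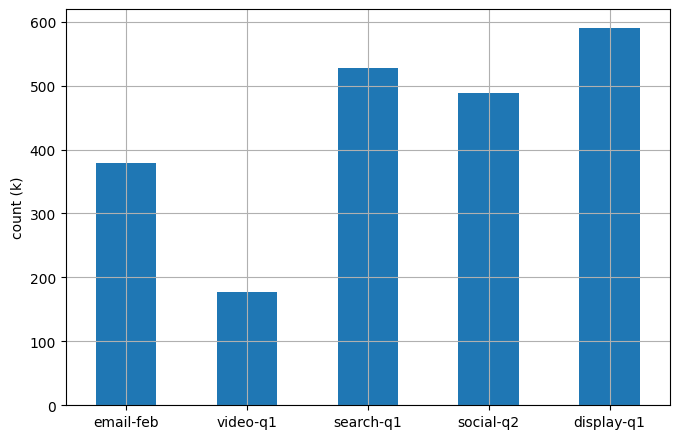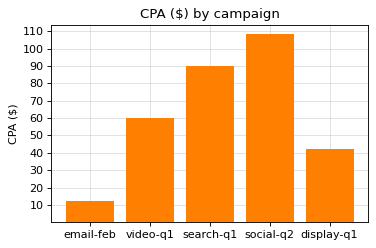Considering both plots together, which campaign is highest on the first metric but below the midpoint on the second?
Chart 2 median CPA ($) ≈ 60; below-median campaigns: email-feb, display-q1. Among those, display-q1 has the highest count (k) (≈ 600).

display-q1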